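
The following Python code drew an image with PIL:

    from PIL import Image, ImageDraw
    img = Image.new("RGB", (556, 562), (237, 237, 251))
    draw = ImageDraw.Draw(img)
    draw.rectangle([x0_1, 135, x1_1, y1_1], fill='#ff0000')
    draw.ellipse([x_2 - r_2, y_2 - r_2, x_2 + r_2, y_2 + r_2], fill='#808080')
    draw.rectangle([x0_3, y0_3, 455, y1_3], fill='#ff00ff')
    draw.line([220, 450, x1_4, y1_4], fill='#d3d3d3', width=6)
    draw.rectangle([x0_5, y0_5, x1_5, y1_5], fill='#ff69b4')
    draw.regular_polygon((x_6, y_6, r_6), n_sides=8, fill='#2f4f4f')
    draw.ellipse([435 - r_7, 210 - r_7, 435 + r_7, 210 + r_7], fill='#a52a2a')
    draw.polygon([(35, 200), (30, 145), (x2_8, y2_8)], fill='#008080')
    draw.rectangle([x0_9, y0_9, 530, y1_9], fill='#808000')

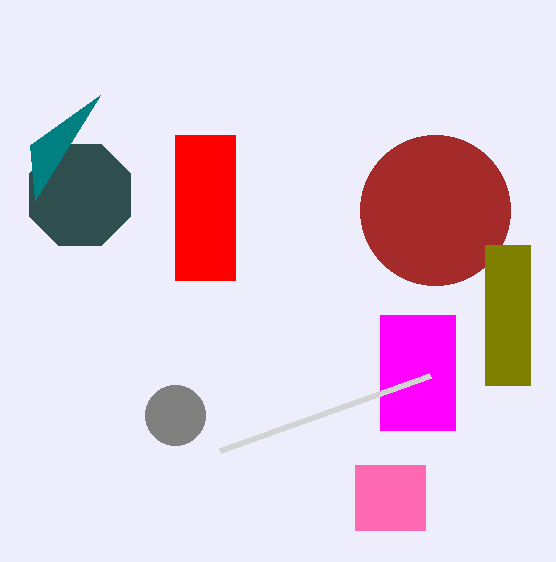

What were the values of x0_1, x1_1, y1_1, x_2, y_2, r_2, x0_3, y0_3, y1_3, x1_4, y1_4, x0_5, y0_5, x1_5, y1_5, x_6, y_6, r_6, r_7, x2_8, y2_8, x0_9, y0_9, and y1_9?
x0_1 = 175, x1_1 = 235, y1_1 = 280, x_2 = 175, y_2 = 415, r_2 = 30, x0_3 = 380, y0_3 = 315, y1_3 = 430, x1_4 = 430, y1_4 = 375, x0_5 = 355, y0_5 = 465, x1_5 = 425, y1_5 = 530, x_6 = 80, y_6 = 195, r_6 = 55, r_7 = 75, x2_8 = 100, y2_8 = 95, x0_9 = 485, y0_9 = 245, y1_9 = 385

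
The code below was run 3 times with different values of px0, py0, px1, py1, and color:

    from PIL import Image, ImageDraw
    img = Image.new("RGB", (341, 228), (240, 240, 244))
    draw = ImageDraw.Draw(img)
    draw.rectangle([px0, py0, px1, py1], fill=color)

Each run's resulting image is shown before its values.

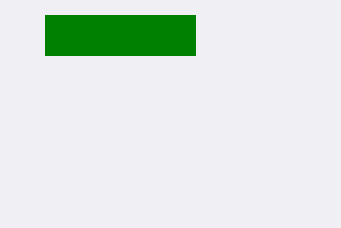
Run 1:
px0 = 45
py0 = 15
px1 = 195
py1 = 55
color = 'green'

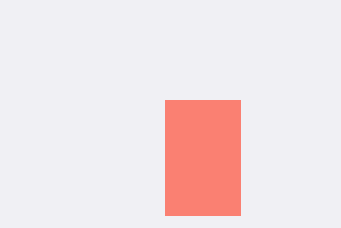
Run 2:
px0 = 165; py0 = 100; px1 = 240; py1 = 215; color = 'salmon'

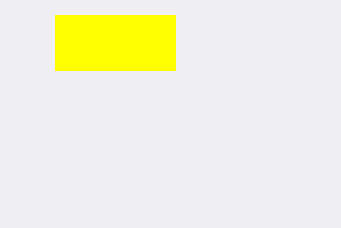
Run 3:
px0 = 55; py0 = 15; px1 = 175; py1 = 70; color = 'yellow'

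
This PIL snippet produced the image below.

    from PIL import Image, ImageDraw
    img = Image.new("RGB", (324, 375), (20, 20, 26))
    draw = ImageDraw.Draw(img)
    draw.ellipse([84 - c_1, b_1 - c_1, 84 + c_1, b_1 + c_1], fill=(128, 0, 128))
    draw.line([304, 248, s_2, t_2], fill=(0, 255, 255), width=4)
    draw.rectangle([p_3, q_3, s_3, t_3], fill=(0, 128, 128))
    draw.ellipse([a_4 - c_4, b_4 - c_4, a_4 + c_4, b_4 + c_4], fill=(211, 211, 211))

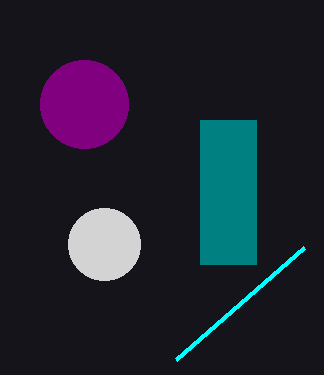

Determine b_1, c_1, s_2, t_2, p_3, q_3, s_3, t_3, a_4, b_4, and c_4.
b_1 = 104, c_1 = 44, s_2 = 176, t_2 = 360, p_3 = 200, q_3 = 120, s_3 = 256, t_3 = 264, a_4 = 104, b_4 = 244, c_4 = 36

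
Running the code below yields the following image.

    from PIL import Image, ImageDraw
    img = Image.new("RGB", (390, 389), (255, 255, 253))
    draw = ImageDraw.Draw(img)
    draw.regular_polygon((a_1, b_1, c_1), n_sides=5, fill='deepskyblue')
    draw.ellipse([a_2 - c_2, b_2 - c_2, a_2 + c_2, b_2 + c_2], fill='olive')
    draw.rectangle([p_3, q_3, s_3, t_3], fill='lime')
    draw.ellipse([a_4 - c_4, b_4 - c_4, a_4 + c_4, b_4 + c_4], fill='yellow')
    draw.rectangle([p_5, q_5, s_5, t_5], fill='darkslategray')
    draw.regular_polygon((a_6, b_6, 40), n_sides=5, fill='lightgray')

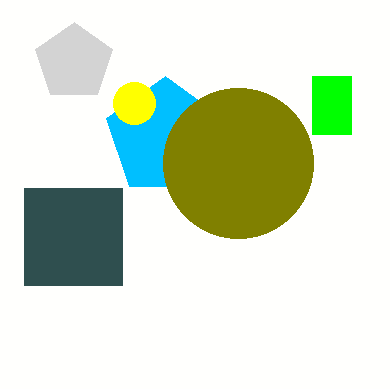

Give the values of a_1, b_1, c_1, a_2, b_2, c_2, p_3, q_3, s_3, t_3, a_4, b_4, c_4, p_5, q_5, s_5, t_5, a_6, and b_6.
a_1 = 165; b_1 = 137; c_1 = 61; a_2 = 238; b_2 = 163; c_2 = 75; p_3 = 312; q_3 = 76; s_3 = 351; t_3 = 134; a_4 = 134; b_4 = 103; c_4 = 21; p_5 = 24; q_5 = 188; s_5 = 122; t_5 = 285; a_6 = 74; b_6 = 62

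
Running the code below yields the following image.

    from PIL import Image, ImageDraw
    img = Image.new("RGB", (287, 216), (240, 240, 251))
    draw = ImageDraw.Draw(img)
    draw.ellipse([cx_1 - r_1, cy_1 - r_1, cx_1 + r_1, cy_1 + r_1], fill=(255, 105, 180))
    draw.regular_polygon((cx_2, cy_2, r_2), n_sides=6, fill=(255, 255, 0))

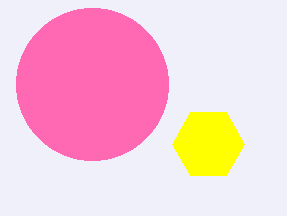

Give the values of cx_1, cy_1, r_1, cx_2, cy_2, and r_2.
cx_1 = 92
cy_1 = 84
r_1 = 76
cx_2 = 208
cy_2 = 144
r_2 = 36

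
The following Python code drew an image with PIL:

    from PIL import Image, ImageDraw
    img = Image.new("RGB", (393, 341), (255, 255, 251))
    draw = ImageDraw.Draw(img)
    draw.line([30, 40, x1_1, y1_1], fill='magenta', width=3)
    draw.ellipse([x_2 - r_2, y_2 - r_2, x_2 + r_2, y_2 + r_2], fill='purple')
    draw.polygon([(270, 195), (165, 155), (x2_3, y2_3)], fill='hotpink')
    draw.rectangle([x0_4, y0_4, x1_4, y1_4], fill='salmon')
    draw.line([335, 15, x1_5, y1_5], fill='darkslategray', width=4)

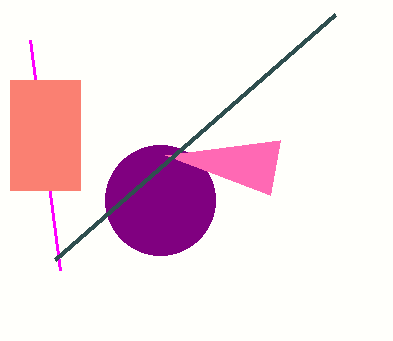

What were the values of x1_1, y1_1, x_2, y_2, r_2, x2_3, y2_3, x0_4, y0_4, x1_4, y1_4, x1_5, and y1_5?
x1_1 = 60; y1_1 = 270; x_2 = 160; y_2 = 200; r_2 = 55; x2_3 = 280; y2_3 = 140; x0_4 = 10; y0_4 = 80; x1_4 = 80; y1_4 = 190; x1_5 = 55; y1_5 = 260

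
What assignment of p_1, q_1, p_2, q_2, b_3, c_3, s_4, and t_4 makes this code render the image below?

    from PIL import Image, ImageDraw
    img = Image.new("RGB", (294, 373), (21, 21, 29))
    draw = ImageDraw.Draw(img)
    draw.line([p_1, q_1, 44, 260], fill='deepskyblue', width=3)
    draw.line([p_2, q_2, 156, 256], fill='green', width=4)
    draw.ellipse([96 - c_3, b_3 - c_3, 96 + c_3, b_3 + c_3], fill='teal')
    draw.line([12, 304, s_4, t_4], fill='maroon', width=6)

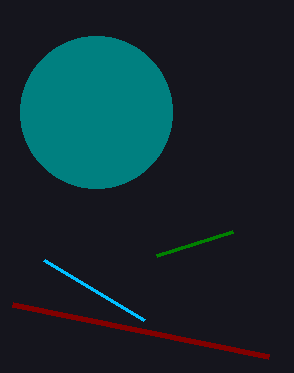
p_1 = 144
q_1 = 320
p_2 = 232
q_2 = 232
b_3 = 112
c_3 = 76
s_4 = 268
t_4 = 356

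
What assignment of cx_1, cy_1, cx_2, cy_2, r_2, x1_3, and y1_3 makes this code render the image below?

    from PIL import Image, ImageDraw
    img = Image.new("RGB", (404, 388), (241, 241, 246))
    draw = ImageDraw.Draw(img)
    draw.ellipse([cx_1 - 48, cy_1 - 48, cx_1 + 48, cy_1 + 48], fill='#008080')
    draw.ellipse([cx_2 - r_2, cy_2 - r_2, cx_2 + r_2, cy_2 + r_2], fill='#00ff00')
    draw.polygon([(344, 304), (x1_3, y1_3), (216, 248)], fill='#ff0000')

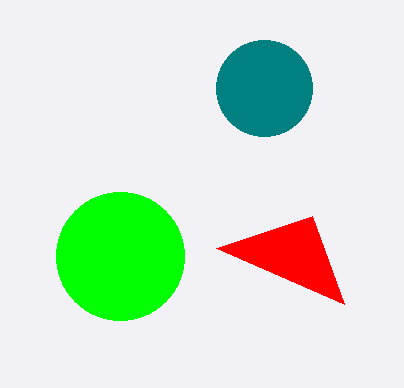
cx_1 = 264
cy_1 = 88
cx_2 = 120
cy_2 = 256
r_2 = 64
x1_3 = 312
y1_3 = 216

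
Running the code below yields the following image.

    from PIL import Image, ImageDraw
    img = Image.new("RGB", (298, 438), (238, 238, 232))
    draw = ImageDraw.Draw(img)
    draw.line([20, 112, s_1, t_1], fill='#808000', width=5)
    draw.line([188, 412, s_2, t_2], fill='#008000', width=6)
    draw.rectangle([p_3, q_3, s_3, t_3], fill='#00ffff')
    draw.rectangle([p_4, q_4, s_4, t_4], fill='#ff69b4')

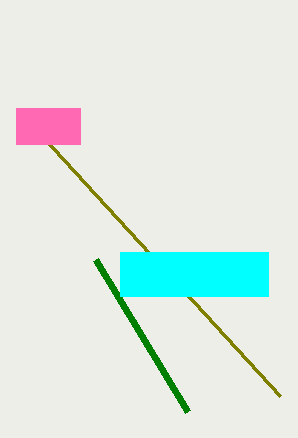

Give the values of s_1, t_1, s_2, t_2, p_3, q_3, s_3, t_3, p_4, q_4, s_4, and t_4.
s_1 = 280; t_1 = 396; s_2 = 96; t_2 = 260; p_3 = 120; q_3 = 252; s_3 = 268; t_3 = 296; p_4 = 16; q_4 = 108; s_4 = 80; t_4 = 144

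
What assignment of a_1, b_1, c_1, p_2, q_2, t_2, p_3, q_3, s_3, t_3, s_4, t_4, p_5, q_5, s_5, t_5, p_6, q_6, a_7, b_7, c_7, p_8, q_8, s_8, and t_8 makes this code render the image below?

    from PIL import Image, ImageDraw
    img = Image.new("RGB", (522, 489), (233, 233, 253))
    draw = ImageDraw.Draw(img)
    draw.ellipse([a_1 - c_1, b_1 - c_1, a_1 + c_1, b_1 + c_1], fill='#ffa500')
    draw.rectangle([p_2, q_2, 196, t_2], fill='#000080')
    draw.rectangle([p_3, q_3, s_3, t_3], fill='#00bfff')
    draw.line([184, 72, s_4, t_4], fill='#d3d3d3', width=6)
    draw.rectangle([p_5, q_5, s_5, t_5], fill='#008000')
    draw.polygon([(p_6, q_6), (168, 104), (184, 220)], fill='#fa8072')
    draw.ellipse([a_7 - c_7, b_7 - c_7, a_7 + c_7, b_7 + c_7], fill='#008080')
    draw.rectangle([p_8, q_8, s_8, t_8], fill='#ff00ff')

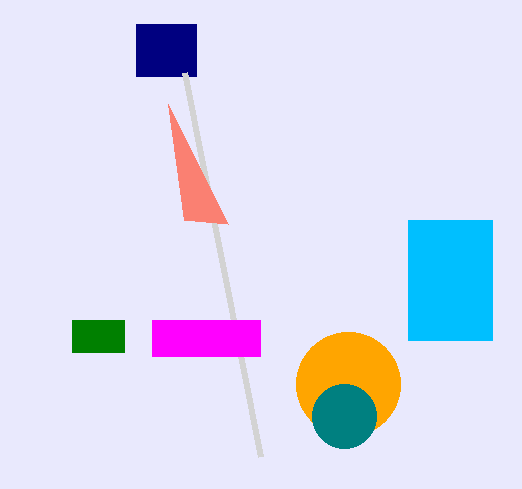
a_1 = 348
b_1 = 384
c_1 = 52
p_2 = 136
q_2 = 24
t_2 = 76
p_3 = 408
q_3 = 220
s_3 = 492
t_3 = 340
s_4 = 260
t_4 = 456
p_5 = 72
q_5 = 320
s_5 = 124
t_5 = 352
p_6 = 228
q_6 = 224
a_7 = 344
b_7 = 416
c_7 = 32
p_8 = 152
q_8 = 320
s_8 = 260
t_8 = 356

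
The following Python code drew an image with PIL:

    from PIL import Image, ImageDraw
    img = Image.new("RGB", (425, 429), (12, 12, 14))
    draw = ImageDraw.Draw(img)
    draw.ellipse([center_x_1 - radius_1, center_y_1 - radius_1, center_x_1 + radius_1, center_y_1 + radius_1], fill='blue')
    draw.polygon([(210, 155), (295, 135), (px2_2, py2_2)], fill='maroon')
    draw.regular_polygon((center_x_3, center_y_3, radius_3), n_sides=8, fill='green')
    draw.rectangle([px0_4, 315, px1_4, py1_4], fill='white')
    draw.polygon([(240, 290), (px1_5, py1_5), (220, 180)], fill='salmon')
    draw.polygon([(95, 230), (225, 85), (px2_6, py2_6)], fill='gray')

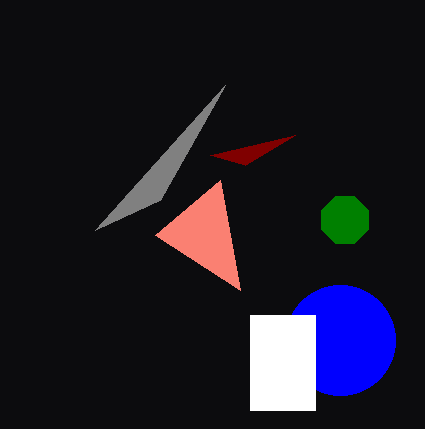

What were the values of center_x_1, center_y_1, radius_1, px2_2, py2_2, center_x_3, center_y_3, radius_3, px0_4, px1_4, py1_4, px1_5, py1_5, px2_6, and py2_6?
center_x_1 = 340
center_y_1 = 340
radius_1 = 55
px2_2 = 245
py2_2 = 165
center_x_3 = 345
center_y_3 = 220
radius_3 = 25
px0_4 = 250
px1_4 = 315
py1_4 = 410
px1_5 = 155
py1_5 = 235
px2_6 = 160
py2_6 = 200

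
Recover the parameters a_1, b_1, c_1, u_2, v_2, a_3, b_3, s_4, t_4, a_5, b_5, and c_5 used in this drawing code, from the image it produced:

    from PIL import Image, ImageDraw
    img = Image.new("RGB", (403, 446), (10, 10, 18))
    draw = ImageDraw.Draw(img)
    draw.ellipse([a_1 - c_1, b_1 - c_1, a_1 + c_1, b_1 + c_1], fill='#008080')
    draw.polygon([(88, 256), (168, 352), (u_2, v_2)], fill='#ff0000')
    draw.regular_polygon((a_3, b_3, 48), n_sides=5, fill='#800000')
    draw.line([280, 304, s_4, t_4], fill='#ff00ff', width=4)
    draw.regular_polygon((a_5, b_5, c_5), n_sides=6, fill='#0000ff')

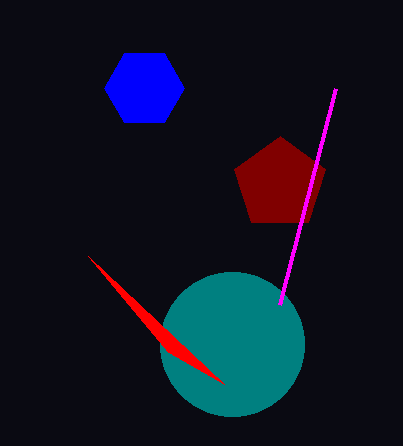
a_1 = 232; b_1 = 344; c_1 = 72; u_2 = 224; v_2 = 384; a_3 = 280; b_3 = 184; s_4 = 336; t_4 = 88; a_5 = 144; b_5 = 88; c_5 = 40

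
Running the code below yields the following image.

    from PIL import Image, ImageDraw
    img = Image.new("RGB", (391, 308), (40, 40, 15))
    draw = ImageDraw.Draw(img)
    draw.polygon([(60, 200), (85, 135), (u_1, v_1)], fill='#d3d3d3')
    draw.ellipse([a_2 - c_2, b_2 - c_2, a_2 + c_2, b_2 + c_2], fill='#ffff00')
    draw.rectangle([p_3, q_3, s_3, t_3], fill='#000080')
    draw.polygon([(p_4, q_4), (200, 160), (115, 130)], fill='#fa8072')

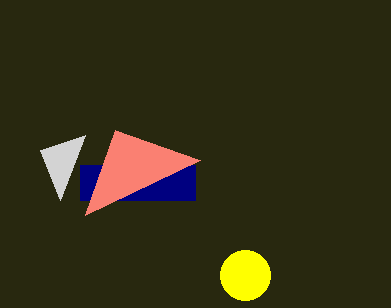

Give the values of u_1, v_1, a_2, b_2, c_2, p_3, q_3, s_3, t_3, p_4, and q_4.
u_1 = 40; v_1 = 150; a_2 = 245; b_2 = 275; c_2 = 25; p_3 = 80; q_3 = 165; s_3 = 195; t_3 = 200; p_4 = 85; q_4 = 215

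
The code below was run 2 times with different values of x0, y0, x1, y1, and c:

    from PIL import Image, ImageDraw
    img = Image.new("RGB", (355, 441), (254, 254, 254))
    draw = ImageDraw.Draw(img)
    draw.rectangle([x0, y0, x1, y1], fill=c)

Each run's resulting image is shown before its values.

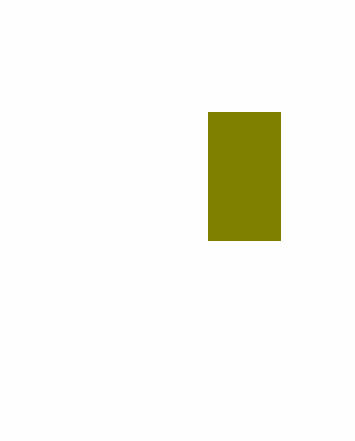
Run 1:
x0 = 208; y0 = 112; x1 = 280; y1 = 240; c = 'olive'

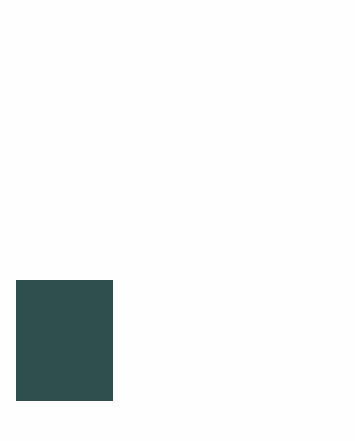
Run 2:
x0 = 16, y0 = 280, x1 = 112, y1 = 400, c = 'darkslategray'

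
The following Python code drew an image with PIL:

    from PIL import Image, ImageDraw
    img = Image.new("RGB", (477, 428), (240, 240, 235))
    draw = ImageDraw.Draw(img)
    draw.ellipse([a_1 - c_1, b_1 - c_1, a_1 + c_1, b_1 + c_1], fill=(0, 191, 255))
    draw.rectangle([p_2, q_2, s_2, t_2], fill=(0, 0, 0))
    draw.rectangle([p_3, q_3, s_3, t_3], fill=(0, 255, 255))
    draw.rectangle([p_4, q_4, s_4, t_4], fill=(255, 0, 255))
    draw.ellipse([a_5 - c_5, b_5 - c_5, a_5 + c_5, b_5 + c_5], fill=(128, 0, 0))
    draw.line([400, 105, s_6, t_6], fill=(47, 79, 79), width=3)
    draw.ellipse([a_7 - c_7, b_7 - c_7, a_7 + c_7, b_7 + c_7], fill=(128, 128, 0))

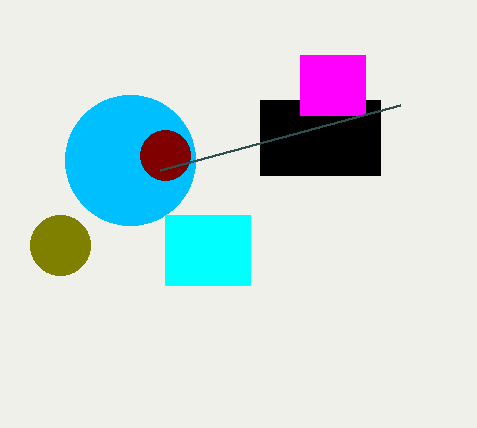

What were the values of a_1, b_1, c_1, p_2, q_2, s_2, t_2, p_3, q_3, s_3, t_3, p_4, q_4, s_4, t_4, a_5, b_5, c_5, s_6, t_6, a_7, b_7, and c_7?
a_1 = 130, b_1 = 160, c_1 = 65, p_2 = 260, q_2 = 100, s_2 = 380, t_2 = 175, p_3 = 165, q_3 = 215, s_3 = 250, t_3 = 285, p_4 = 300, q_4 = 55, s_4 = 365, t_4 = 115, a_5 = 165, b_5 = 155, c_5 = 25, s_6 = 160, t_6 = 170, a_7 = 60, b_7 = 245, c_7 = 30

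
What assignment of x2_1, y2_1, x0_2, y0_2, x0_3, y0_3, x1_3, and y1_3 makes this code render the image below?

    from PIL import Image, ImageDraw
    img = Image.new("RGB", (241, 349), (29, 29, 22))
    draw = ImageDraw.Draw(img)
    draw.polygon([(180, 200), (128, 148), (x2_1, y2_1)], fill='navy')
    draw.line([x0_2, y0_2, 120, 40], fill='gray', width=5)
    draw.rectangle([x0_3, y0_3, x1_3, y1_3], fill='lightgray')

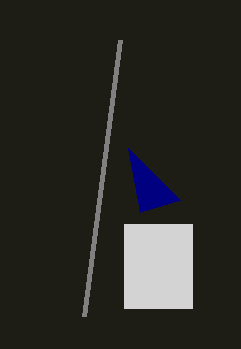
x2_1 = 140; y2_1 = 212; x0_2 = 84; y0_2 = 316; x0_3 = 124; y0_3 = 224; x1_3 = 192; y1_3 = 308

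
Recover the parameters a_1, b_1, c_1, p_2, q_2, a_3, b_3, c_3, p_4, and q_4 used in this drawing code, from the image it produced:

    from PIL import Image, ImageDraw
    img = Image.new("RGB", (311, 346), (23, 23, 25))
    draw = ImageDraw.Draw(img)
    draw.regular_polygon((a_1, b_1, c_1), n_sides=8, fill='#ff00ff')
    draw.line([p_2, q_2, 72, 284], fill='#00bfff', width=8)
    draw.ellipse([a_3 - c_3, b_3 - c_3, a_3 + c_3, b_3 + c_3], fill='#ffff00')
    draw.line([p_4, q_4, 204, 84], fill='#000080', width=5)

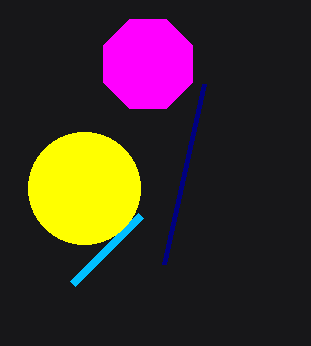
a_1 = 148; b_1 = 64; c_1 = 48; p_2 = 140; q_2 = 216; a_3 = 84; b_3 = 188; c_3 = 56; p_4 = 164; q_4 = 264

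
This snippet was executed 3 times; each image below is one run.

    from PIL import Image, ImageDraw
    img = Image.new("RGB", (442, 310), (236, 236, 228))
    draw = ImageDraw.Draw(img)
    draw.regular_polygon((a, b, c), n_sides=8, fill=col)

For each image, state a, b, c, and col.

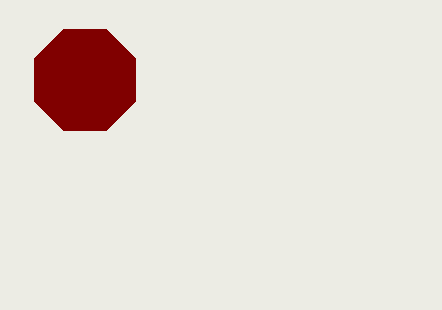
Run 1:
a = 85, b = 80, c = 55, col = 'maroon'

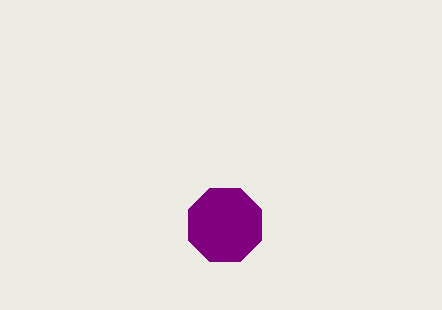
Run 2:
a = 225
b = 225
c = 40
col = 'purple'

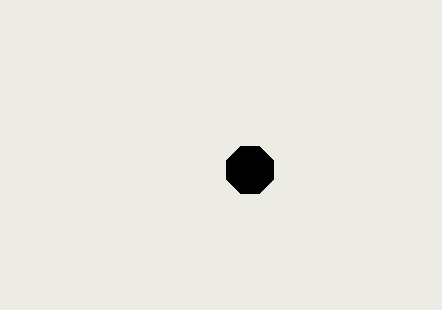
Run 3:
a = 250
b = 170
c = 25
col = 'black'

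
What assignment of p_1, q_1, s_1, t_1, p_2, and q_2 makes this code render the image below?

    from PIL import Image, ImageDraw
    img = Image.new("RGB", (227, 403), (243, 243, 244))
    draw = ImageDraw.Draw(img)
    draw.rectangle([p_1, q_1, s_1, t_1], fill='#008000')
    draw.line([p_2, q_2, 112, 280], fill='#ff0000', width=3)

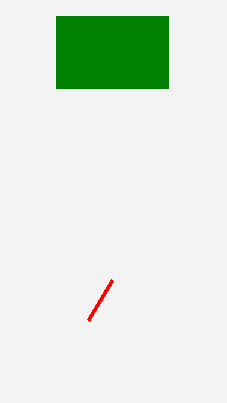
p_1 = 56
q_1 = 16
s_1 = 168
t_1 = 88
p_2 = 88
q_2 = 320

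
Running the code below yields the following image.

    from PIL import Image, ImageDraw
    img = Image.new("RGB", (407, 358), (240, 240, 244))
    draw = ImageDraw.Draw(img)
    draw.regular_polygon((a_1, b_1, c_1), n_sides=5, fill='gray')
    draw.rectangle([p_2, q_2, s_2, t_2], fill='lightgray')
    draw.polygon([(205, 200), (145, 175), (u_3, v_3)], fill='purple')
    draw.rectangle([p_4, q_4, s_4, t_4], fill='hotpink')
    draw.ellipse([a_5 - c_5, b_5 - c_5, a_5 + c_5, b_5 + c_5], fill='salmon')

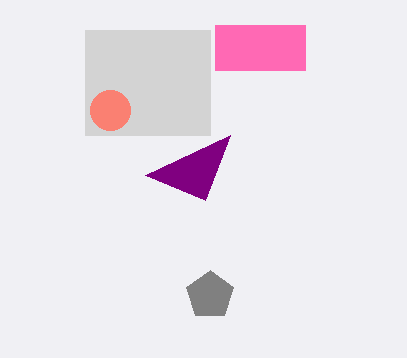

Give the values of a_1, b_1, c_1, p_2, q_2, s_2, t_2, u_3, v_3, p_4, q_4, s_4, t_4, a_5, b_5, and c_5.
a_1 = 210; b_1 = 295; c_1 = 25; p_2 = 85; q_2 = 30; s_2 = 210; t_2 = 135; u_3 = 230; v_3 = 135; p_4 = 215; q_4 = 25; s_4 = 305; t_4 = 70; a_5 = 110; b_5 = 110; c_5 = 20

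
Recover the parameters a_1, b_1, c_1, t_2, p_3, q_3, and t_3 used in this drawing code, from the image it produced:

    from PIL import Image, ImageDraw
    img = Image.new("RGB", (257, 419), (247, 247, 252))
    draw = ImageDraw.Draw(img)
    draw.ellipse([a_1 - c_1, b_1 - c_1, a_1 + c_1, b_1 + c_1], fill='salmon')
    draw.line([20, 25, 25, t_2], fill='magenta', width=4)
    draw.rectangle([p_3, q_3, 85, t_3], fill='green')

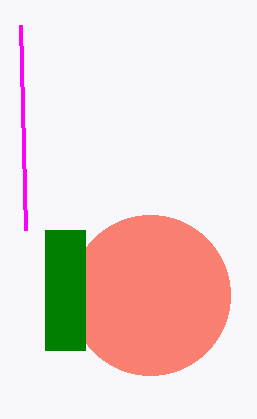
a_1 = 150
b_1 = 295
c_1 = 80
t_2 = 230
p_3 = 45
q_3 = 230
t_3 = 350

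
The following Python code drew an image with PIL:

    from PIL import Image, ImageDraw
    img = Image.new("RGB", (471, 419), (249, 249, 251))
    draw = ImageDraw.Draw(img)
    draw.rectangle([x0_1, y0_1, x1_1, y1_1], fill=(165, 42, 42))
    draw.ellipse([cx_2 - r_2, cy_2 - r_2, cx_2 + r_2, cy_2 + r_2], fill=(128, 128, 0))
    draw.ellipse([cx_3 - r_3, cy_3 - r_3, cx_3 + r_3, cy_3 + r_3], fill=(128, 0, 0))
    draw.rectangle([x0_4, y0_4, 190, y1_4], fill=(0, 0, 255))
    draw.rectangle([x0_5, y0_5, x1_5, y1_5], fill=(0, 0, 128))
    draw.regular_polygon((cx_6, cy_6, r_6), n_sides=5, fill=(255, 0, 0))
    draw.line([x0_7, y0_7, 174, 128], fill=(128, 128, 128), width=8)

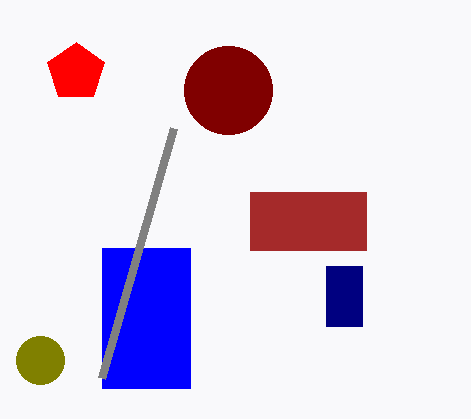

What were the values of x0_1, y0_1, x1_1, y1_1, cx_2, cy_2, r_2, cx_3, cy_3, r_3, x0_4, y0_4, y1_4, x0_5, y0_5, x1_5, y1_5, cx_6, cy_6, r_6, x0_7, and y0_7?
x0_1 = 250; y0_1 = 192; x1_1 = 366; y1_1 = 250; cx_2 = 40; cy_2 = 360; r_2 = 24; cx_3 = 228; cy_3 = 90; r_3 = 44; x0_4 = 102; y0_4 = 248; y1_4 = 388; x0_5 = 326; y0_5 = 266; x1_5 = 362; y1_5 = 326; cx_6 = 76; cy_6 = 72; r_6 = 30; x0_7 = 102; y0_7 = 378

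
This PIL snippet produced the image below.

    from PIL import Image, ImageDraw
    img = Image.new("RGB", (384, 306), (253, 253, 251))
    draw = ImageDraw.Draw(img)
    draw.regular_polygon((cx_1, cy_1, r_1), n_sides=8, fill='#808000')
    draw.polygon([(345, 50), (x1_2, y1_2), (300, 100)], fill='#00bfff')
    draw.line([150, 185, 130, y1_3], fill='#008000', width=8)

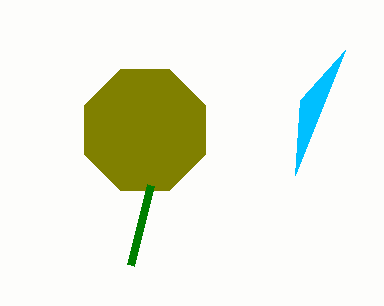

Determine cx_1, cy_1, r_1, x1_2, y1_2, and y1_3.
cx_1 = 145
cy_1 = 130
r_1 = 65
x1_2 = 295
y1_2 = 175
y1_3 = 265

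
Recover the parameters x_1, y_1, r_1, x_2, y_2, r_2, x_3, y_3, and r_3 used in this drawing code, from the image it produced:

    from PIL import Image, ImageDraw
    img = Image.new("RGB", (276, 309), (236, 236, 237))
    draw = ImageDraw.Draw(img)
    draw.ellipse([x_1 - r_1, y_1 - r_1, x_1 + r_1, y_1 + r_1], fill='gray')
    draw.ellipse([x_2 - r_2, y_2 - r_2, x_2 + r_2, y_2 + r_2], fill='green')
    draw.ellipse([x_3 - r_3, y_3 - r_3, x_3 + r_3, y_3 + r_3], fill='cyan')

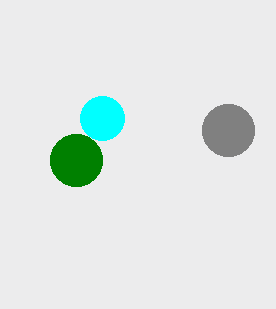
x_1 = 228; y_1 = 130; r_1 = 26; x_2 = 76; y_2 = 160; r_2 = 26; x_3 = 102; y_3 = 118; r_3 = 22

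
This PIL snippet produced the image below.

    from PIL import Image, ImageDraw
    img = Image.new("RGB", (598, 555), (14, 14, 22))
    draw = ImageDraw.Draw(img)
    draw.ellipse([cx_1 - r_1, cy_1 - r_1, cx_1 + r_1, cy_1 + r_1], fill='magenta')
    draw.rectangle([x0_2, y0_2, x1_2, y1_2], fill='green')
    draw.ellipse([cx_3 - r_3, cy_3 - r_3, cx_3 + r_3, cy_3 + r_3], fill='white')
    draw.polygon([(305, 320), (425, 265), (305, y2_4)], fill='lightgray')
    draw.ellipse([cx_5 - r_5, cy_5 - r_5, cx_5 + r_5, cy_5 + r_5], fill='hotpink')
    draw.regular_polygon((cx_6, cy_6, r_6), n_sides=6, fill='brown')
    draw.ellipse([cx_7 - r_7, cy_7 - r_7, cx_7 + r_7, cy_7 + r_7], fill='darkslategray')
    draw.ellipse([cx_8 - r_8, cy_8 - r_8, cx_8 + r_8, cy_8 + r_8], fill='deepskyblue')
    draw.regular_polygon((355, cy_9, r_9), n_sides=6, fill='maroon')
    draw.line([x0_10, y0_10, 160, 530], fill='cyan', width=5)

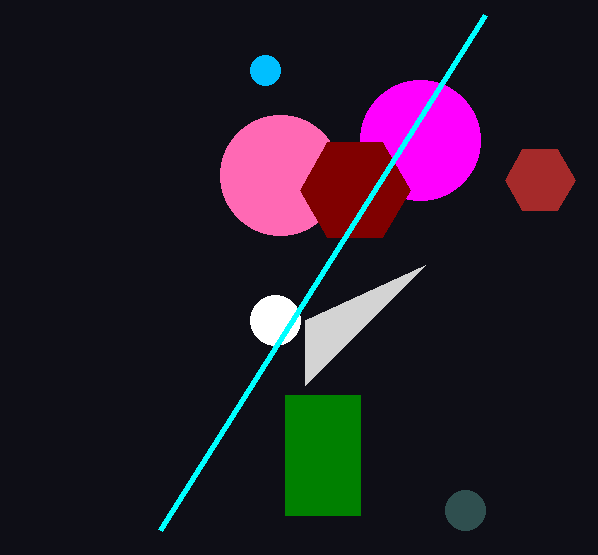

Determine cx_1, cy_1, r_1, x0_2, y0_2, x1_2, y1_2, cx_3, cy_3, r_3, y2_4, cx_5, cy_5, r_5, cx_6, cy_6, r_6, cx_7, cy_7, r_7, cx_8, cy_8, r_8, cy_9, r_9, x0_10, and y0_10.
cx_1 = 420, cy_1 = 140, r_1 = 60, x0_2 = 285, y0_2 = 395, x1_2 = 360, y1_2 = 515, cx_3 = 275, cy_3 = 320, r_3 = 25, y2_4 = 385, cx_5 = 280, cy_5 = 175, r_5 = 60, cx_6 = 540, cy_6 = 180, r_6 = 35, cx_7 = 465, cy_7 = 510, r_7 = 20, cx_8 = 265, cy_8 = 70, r_8 = 15, cy_9 = 190, r_9 = 55, x0_10 = 485, y0_10 = 15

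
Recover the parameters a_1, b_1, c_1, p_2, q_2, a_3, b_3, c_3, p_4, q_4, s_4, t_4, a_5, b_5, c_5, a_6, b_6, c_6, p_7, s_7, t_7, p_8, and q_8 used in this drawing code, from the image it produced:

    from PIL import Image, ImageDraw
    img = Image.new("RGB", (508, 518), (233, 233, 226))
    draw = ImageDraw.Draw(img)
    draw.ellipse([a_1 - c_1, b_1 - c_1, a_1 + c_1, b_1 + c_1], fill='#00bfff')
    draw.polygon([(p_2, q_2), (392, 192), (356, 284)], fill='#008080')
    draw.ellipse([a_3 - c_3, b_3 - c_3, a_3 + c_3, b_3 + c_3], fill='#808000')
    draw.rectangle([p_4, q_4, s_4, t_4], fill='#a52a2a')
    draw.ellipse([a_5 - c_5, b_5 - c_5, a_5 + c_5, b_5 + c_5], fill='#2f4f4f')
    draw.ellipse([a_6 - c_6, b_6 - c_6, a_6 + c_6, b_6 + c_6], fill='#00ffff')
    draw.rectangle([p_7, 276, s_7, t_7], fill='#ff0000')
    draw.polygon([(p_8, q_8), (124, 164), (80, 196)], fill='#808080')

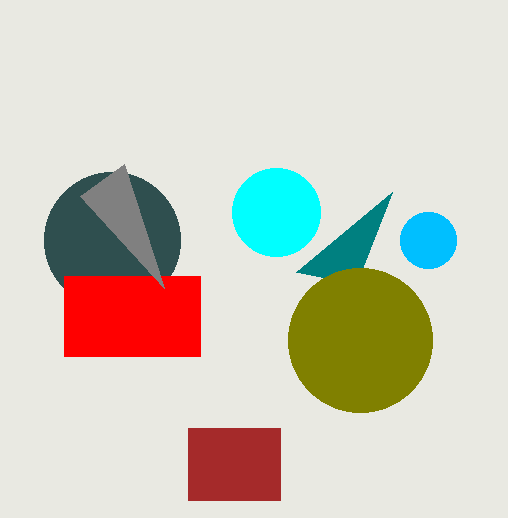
a_1 = 428; b_1 = 240; c_1 = 28; p_2 = 296; q_2 = 272; a_3 = 360; b_3 = 340; c_3 = 72; p_4 = 188; q_4 = 428; s_4 = 280; t_4 = 500; a_5 = 112; b_5 = 240; c_5 = 68; a_6 = 276; b_6 = 212; c_6 = 44; p_7 = 64; s_7 = 200; t_7 = 356; p_8 = 164; q_8 = 288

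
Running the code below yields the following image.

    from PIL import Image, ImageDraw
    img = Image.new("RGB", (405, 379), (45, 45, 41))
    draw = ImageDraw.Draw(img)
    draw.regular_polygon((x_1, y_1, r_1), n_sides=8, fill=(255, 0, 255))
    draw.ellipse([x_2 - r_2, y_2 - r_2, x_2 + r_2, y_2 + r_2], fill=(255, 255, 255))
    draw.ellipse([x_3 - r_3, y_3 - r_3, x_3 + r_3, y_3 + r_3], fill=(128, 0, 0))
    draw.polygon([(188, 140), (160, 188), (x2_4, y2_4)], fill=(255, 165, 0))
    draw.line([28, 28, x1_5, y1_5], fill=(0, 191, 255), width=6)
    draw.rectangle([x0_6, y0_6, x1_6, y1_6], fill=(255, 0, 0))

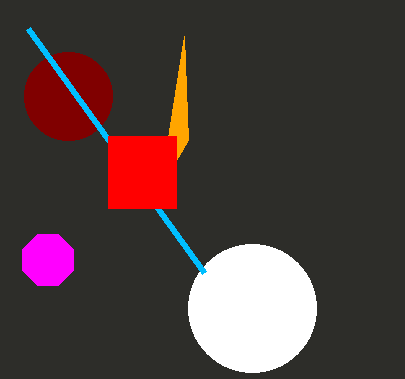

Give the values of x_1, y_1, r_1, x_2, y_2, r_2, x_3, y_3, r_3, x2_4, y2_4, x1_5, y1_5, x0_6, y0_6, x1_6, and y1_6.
x_1 = 48; y_1 = 260; r_1 = 28; x_2 = 252; y_2 = 308; r_2 = 64; x_3 = 68; y_3 = 96; r_3 = 44; x2_4 = 184; y2_4 = 36; x1_5 = 204; y1_5 = 272; x0_6 = 108; y0_6 = 136; x1_6 = 176; y1_6 = 208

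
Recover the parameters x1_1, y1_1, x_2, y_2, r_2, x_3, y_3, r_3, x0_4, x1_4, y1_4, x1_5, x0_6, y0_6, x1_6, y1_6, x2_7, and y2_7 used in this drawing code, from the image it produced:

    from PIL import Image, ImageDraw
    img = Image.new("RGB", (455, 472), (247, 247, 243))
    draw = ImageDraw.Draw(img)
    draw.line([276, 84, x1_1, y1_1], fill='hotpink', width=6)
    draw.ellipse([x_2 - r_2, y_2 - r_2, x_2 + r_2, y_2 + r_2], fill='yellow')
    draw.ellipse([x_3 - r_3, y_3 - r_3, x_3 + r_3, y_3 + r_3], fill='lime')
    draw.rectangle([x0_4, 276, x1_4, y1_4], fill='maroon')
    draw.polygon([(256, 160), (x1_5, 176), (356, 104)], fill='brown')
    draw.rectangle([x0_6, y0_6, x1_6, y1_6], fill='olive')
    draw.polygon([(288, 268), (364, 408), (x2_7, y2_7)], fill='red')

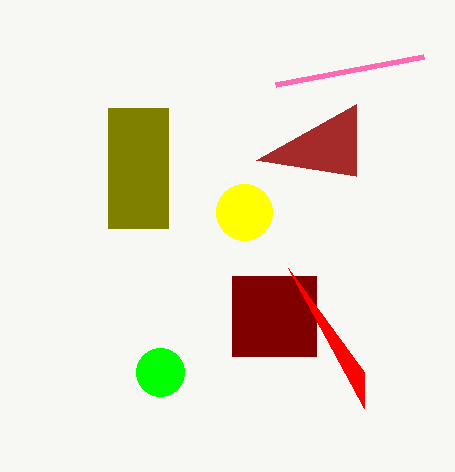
x1_1 = 424; y1_1 = 56; x_2 = 244; y_2 = 212; r_2 = 28; x_3 = 160; y_3 = 372; r_3 = 24; x0_4 = 232; x1_4 = 316; y1_4 = 356; x1_5 = 356; x0_6 = 108; y0_6 = 108; x1_6 = 168; y1_6 = 228; x2_7 = 364; y2_7 = 372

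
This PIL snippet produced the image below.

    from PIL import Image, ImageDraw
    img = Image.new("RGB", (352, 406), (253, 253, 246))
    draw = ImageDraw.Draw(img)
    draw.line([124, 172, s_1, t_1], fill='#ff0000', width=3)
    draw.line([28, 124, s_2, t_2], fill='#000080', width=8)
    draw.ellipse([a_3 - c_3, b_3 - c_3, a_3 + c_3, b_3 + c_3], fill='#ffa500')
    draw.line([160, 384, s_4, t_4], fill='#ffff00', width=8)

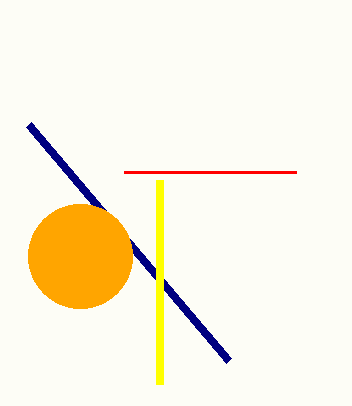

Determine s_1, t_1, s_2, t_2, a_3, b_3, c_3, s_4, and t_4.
s_1 = 296
t_1 = 172
s_2 = 228
t_2 = 360
a_3 = 80
b_3 = 256
c_3 = 52
s_4 = 160
t_4 = 180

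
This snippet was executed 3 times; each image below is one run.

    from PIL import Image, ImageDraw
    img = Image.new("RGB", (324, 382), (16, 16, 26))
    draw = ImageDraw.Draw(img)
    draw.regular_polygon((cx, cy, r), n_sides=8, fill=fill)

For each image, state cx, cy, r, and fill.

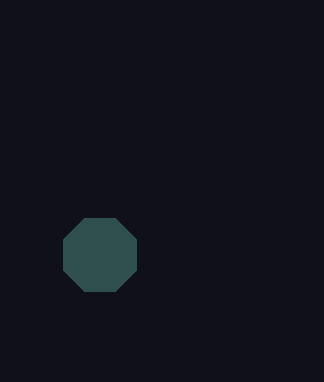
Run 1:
cx = 100; cy = 255; r = 40; fill = 'darkslategray'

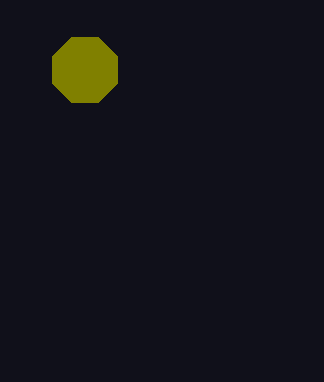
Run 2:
cx = 85
cy = 70
r = 35
fill = 'olive'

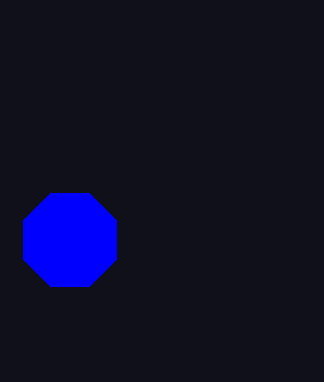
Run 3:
cx = 70
cy = 240
r = 50
fill = 'blue'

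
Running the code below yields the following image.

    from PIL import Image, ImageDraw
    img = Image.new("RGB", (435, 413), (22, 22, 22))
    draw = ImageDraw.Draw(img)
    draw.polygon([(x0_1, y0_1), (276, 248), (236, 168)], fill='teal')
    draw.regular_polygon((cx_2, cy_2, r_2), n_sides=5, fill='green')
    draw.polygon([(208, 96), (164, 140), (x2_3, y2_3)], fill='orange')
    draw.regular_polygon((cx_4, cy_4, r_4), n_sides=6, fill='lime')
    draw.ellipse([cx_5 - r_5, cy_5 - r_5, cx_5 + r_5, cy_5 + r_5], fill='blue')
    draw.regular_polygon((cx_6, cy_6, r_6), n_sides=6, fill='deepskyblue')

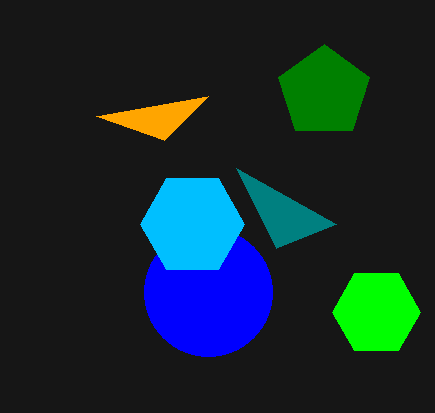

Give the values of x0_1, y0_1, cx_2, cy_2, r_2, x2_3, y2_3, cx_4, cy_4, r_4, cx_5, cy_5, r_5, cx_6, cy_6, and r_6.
x0_1 = 336; y0_1 = 224; cx_2 = 324; cy_2 = 92; r_2 = 48; x2_3 = 96; y2_3 = 116; cx_4 = 376; cy_4 = 312; r_4 = 44; cx_5 = 208; cy_5 = 292; r_5 = 64; cx_6 = 192; cy_6 = 224; r_6 = 52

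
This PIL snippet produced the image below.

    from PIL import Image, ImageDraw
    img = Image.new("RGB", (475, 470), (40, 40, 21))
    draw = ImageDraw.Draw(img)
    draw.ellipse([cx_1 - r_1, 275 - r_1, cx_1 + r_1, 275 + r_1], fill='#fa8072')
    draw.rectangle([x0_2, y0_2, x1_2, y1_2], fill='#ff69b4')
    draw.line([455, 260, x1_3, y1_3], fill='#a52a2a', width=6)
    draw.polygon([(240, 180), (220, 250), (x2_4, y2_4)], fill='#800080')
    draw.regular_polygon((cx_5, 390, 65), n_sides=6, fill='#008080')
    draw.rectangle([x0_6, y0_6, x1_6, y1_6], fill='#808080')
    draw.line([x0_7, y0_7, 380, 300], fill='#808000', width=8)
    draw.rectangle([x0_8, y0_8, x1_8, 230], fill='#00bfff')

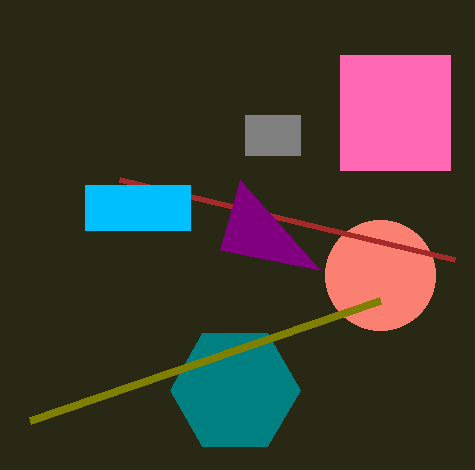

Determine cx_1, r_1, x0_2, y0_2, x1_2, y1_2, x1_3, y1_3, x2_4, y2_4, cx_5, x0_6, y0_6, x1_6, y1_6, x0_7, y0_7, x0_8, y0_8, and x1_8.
cx_1 = 380
r_1 = 55
x0_2 = 340
y0_2 = 55
x1_2 = 450
y1_2 = 170
x1_3 = 120
y1_3 = 180
x2_4 = 320
y2_4 = 270
cx_5 = 235
x0_6 = 245
y0_6 = 115
x1_6 = 300
y1_6 = 155
x0_7 = 30
y0_7 = 420
x0_8 = 85
y0_8 = 185
x1_8 = 190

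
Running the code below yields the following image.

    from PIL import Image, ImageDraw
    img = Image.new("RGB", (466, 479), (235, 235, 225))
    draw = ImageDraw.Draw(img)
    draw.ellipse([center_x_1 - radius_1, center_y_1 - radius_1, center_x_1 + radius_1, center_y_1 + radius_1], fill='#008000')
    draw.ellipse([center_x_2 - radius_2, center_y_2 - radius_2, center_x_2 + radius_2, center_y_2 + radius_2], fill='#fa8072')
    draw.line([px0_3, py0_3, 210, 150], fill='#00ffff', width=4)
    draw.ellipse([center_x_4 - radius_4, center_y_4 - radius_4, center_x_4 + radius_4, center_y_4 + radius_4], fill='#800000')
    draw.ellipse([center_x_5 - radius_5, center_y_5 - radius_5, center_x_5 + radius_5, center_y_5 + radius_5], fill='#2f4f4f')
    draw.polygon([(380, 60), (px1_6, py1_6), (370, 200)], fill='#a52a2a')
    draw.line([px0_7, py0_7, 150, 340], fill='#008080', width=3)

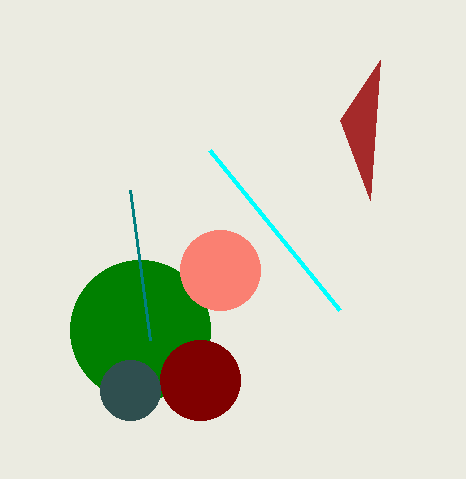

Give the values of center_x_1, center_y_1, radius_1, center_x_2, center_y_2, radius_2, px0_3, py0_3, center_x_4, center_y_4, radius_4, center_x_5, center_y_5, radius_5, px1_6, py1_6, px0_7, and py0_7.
center_x_1 = 140
center_y_1 = 330
radius_1 = 70
center_x_2 = 220
center_y_2 = 270
radius_2 = 40
px0_3 = 340
py0_3 = 310
center_x_4 = 200
center_y_4 = 380
radius_4 = 40
center_x_5 = 130
center_y_5 = 390
radius_5 = 30
px1_6 = 340
py1_6 = 120
px0_7 = 130
py0_7 = 190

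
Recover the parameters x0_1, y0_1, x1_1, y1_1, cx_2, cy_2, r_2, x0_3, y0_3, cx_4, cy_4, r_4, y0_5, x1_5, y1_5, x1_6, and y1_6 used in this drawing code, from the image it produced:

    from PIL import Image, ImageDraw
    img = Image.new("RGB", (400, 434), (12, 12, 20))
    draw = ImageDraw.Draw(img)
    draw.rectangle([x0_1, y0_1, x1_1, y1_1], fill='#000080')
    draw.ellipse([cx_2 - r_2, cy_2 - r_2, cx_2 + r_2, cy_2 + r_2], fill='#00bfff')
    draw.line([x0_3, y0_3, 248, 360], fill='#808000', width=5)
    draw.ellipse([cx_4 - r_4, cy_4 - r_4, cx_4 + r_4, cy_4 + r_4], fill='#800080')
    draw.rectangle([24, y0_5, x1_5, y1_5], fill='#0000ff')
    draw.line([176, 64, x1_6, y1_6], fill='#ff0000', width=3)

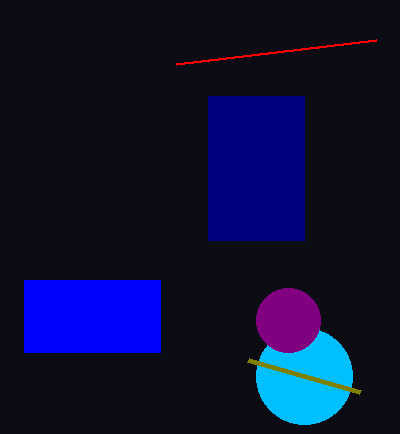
x0_1 = 208; y0_1 = 96; x1_1 = 304; y1_1 = 240; cx_2 = 304; cy_2 = 376; r_2 = 48; x0_3 = 360; y0_3 = 392; cx_4 = 288; cy_4 = 320; r_4 = 32; y0_5 = 280; x1_5 = 160; y1_5 = 352; x1_6 = 376; y1_6 = 40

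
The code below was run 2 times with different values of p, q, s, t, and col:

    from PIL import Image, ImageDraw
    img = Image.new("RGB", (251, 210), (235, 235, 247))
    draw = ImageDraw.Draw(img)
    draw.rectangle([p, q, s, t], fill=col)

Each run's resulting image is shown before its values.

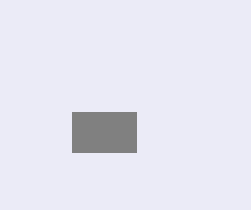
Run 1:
p = 72, q = 112, s = 136, t = 152, col = 'gray'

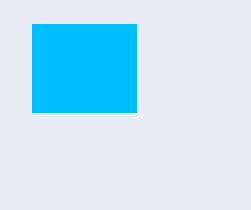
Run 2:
p = 32; q = 24; s = 136; t = 112; col = 'deepskyblue'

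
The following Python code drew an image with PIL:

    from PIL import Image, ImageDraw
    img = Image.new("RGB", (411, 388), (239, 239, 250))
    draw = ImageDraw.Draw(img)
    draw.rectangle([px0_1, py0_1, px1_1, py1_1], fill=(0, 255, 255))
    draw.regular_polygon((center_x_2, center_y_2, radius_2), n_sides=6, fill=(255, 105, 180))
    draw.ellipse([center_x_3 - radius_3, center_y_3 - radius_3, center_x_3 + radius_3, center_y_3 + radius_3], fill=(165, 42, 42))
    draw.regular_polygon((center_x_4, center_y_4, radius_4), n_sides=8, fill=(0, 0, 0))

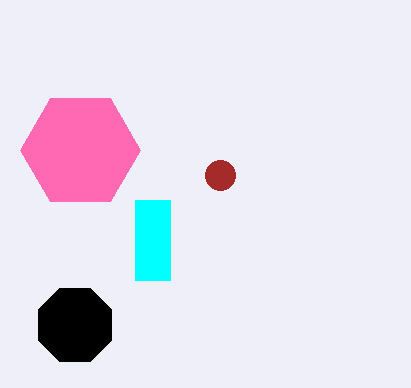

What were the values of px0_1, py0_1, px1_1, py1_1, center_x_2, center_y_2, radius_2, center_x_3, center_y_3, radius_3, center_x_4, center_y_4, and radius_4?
px0_1 = 135; py0_1 = 200; px1_1 = 170; py1_1 = 280; center_x_2 = 80; center_y_2 = 150; radius_2 = 60; center_x_3 = 220; center_y_3 = 175; radius_3 = 15; center_x_4 = 75; center_y_4 = 325; radius_4 = 40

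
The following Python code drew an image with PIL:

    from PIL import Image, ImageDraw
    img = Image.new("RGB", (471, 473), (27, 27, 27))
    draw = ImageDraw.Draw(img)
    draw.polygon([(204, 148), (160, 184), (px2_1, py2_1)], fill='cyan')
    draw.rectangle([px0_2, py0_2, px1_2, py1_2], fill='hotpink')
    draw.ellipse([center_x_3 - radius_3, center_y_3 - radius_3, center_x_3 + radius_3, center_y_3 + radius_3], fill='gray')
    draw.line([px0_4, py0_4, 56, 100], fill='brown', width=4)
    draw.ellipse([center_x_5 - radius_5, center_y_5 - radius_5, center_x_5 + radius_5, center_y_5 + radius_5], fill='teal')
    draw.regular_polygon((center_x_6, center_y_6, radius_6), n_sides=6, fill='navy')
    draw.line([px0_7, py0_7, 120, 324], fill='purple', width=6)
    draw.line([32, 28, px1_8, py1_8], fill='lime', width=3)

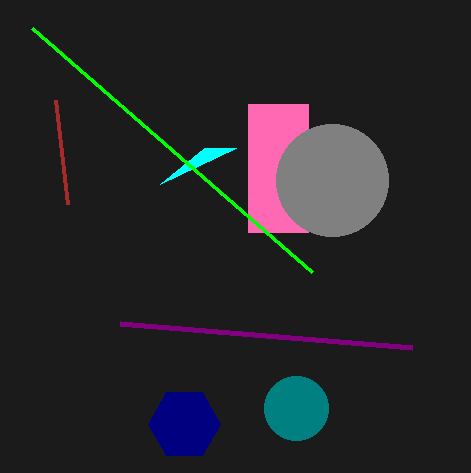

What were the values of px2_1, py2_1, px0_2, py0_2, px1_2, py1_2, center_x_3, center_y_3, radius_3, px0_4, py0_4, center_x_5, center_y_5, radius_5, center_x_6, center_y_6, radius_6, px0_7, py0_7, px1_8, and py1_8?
px2_1 = 236, py2_1 = 148, px0_2 = 248, py0_2 = 104, px1_2 = 308, py1_2 = 232, center_x_3 = 332, center_y_3 = 180, radius_3 = 56, px0_4 = 68, py0_4 = 204, center_x_5 = 296, center_y_5 = 408, radius_5 = 32, center_x_6 = 184, center_y_6 = 424, radius_6 = 36, px0_7 = 412, py0_7 = 348, px1_8 = 312, py1_8 = 272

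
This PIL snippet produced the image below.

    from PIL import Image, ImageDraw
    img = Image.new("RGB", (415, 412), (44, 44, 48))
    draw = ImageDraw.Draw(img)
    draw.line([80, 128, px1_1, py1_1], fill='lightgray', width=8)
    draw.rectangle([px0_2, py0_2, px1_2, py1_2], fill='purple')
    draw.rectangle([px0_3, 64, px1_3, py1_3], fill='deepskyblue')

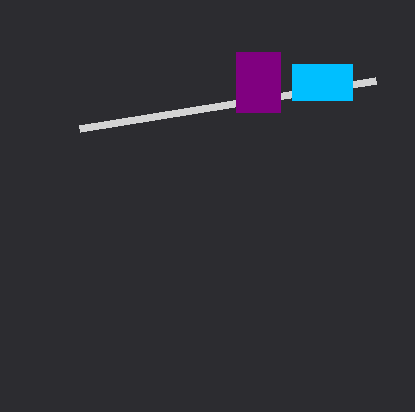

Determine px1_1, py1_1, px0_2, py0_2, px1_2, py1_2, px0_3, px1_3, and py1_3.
px1_1 = 376; py1_1 = 80; px0_2 = 236; py0_2 = 52; px1_2 = 280; py1_2 = 112; px0_3 = 292; px1_3 = 352; py1_3 = 100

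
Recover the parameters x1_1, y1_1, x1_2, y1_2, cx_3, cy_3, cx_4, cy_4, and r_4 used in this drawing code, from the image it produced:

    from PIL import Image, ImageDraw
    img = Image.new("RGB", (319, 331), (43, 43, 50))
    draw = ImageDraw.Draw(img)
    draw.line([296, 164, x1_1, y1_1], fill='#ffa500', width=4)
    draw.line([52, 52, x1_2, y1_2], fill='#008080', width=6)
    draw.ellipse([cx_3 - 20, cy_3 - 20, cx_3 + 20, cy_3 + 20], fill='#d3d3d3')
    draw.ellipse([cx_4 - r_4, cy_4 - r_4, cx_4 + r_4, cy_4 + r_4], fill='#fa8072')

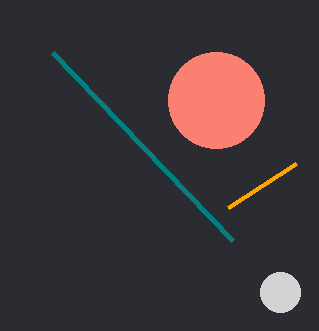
x1_1 = 228; y1_1 = 208; x1_2 = 232; y1_2 = 240; cx_3 = 280; cy_3 = 292; cx_4 = 216; cy_4 = 100; r_4 = 48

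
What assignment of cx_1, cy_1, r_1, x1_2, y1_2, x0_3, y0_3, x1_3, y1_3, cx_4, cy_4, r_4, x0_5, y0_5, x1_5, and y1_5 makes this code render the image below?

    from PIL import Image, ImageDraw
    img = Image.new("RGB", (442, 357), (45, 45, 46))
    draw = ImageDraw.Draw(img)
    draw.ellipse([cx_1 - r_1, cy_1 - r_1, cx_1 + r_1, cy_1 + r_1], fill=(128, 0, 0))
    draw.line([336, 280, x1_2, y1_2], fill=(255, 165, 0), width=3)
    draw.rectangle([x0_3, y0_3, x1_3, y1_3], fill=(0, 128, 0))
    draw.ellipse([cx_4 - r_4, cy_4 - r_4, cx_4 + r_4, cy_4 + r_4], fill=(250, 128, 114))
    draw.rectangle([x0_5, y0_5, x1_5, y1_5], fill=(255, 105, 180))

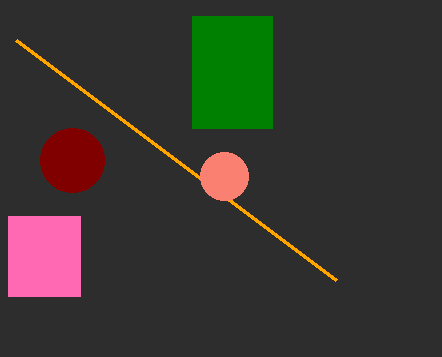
cx_1 = 72, cy_1 = 160, r_1 = 32, x1_2 = 16, y1_2 = 40, x0_3 = 192, y0_3 = 16, x1_3 = 272, y1_3 = 128, cx_4 = 224, cy_4 = 176, r_4 = 24, x0_5 = 8, y0_5 = 216, x1_5 = 80, y1_5 = 296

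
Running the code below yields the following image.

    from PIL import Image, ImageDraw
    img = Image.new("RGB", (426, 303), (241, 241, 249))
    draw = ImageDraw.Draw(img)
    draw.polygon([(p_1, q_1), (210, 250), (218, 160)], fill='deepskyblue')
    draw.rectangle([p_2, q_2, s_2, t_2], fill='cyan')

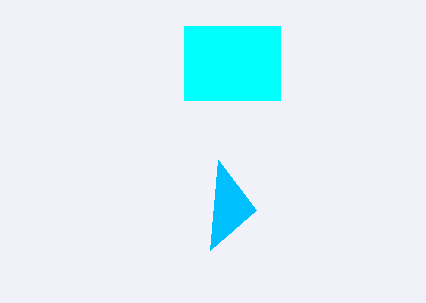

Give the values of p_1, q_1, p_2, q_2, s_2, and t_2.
p_1 = 256
q_1 = 210
p_2 = 184
q_2 = 26
s_2 = 280
t_2 = 100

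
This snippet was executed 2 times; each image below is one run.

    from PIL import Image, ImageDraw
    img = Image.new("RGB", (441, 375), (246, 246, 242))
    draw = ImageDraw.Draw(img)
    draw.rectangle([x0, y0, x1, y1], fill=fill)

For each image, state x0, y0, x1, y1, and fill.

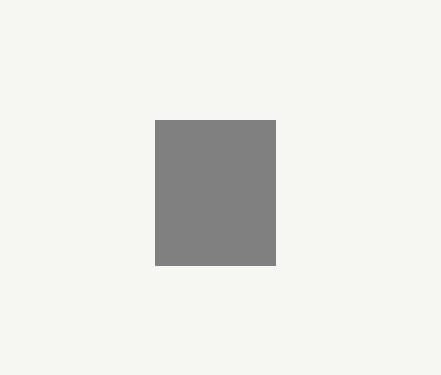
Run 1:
x0 = 155, y0 = 120, x1 = 275, y1 = 265, fill = 'gray'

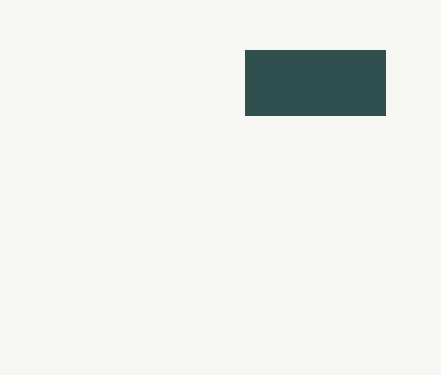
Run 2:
x0 = 245, y0 = 50, x1 = 385, y1 = 115, fill = 'darkslategray'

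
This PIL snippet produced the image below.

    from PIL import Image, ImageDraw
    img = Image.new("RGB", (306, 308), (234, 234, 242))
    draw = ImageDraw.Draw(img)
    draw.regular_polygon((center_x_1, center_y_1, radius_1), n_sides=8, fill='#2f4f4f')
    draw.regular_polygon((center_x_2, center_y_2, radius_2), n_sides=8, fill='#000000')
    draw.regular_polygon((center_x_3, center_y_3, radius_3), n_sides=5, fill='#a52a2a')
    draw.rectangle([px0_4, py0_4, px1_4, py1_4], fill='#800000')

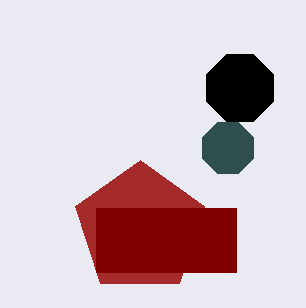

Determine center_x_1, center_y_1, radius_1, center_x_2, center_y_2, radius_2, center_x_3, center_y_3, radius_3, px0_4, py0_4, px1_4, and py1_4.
center_x_1 = 228, center_y_1 = 148, radius_1 = 28, center_x_2 = 240, center_y_2 = 88, radius_2 = 36, center_x_3 = 140, center_y_3 = 228, radius_3 = 68, px0_4 = 96, py0_4 = 208, px1_4 = 236, py1_4 = 272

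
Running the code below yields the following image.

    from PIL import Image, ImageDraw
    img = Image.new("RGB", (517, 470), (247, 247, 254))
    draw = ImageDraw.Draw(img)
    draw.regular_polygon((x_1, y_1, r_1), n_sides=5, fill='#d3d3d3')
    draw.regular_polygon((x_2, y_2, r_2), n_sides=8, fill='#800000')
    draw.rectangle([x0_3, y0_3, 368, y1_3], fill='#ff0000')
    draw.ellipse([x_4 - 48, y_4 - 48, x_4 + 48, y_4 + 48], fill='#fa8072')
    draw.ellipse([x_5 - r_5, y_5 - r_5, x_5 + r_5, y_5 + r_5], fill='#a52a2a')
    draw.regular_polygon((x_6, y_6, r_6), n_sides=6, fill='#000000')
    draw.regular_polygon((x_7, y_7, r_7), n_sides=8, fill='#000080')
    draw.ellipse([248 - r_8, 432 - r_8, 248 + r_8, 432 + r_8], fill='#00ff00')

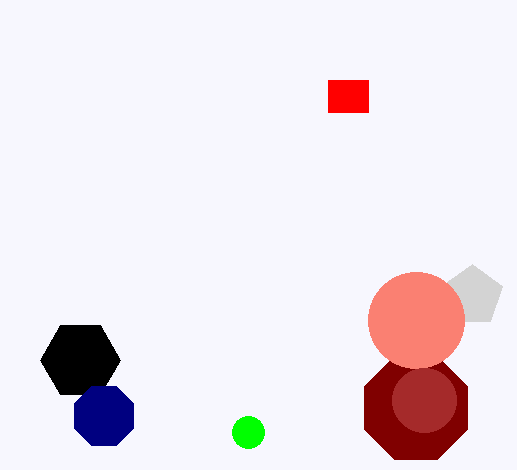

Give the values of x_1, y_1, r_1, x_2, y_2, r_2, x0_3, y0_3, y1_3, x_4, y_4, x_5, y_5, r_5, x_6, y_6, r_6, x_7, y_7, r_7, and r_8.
x_1 = 472
y_1 = 296
r_1 = 32
x_2 = 416
y_2 = 408
r_2 = 56
x0_3 = 328
y0_3 = 80
y1_3 = 112
x_4 = 416
y_4 = 320
x_5 = 424
y_5 = 400
r_5 = 32
x_6 = 80
y_6 = 360
r_6 = 40
x_7 = 104
y_7 = 416
r_7 = 32
r_8 = 16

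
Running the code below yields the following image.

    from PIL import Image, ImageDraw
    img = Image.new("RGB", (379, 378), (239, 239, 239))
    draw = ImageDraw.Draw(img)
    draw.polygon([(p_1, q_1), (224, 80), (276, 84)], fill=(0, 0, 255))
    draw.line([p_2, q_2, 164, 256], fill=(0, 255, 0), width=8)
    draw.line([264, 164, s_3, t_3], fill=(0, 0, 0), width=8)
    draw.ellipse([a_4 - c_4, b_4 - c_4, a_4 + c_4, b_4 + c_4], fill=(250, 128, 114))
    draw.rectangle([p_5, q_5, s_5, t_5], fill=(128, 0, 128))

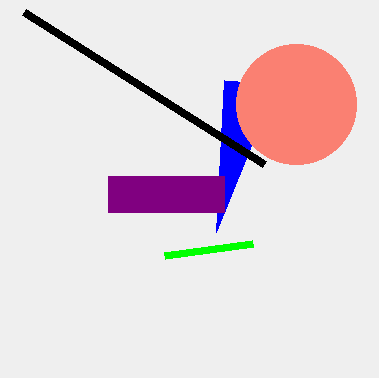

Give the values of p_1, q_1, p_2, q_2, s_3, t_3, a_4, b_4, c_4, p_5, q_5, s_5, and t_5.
p_1 = 216; q_1 = 232; p_2 = 252; q_2 = 244; s_3 = 24; t_3 = 12; a_4 = 296; b_4 = 104; c_4 = 60; p_5 = 108; q_5 = 176; s_5 = 224; t_5 = 212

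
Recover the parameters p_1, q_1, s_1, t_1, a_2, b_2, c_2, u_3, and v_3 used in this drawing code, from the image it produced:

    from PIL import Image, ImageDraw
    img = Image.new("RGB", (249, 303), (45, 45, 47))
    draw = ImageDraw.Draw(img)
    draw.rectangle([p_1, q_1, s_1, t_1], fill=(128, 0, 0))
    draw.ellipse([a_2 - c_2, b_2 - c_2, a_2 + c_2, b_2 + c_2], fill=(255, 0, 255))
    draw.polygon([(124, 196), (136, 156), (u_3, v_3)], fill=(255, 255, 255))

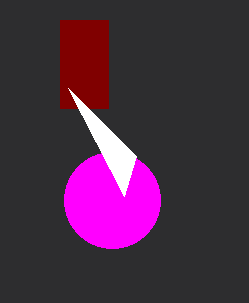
p_1 = 60; q_1 = 20; s_1 = 108; t_1 = 108; a_2 = 112; b_2 = 200; c_2 = 48; u_3 = 68; v_3 = 88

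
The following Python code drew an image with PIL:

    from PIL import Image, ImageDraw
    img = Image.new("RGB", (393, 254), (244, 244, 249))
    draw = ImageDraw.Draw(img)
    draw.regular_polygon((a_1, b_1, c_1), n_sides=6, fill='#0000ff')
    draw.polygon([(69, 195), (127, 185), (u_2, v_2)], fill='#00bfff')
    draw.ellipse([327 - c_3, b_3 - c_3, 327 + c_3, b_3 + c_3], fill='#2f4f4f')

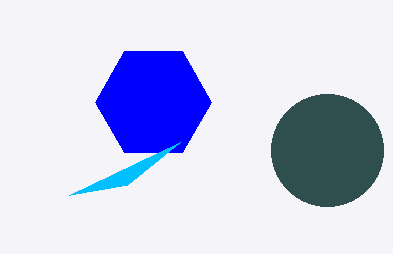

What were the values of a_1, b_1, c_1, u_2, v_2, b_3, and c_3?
a_1 = 153
b_1 = 102
c_1 = 58
u_2 = 180
v_2 = 142
b_3 = 150
c_3 = 56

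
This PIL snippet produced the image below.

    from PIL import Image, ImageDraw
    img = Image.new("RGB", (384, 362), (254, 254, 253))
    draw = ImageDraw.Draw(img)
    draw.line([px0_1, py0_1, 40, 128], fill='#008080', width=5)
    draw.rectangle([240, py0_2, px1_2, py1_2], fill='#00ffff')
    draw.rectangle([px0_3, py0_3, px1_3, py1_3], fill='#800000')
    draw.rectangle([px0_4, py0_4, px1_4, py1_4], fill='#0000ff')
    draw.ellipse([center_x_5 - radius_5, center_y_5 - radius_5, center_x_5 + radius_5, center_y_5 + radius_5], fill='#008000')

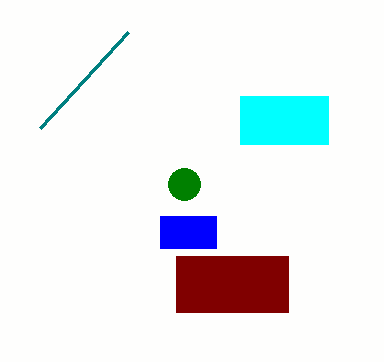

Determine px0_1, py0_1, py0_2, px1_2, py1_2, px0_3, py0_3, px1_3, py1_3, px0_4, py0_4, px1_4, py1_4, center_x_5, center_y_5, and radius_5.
px0_1 = 128; py0_1 = 32; py0_2 = 96; px1_2 = 328; py1_2 = 144; px0_3 = 176; py0_3 = 256; px1_3 = 288; py1_3 = 312; px0_4 = 160; py0_4 = 216; px1_4 = 216; py1_4 = 248; center_x_5 = 184; center_y_5 = 184; radius_5 = 16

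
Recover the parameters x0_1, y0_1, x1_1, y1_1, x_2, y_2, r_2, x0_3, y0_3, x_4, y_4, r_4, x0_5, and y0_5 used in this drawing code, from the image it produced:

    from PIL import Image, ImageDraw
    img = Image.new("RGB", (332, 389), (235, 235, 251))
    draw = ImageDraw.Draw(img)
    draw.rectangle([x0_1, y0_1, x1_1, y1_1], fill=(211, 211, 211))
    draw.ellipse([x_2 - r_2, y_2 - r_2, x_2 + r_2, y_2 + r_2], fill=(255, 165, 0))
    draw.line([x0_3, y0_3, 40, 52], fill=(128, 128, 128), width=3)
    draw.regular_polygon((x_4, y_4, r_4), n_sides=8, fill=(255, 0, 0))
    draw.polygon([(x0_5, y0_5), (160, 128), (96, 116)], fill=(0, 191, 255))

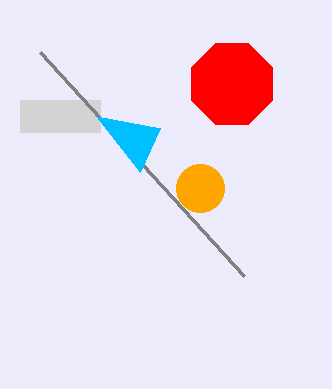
x0_1 = 20; y0_1 = 100; x1_1 = 100; y1_1 = 132; x_2 = 200; y_2 = 188; r_2 = 24; x0_3 = 244; y0_3 = 276; x_4 = 232; y_4 = 84; r_4 = 44; x0_5 = 140; y0_5 = 172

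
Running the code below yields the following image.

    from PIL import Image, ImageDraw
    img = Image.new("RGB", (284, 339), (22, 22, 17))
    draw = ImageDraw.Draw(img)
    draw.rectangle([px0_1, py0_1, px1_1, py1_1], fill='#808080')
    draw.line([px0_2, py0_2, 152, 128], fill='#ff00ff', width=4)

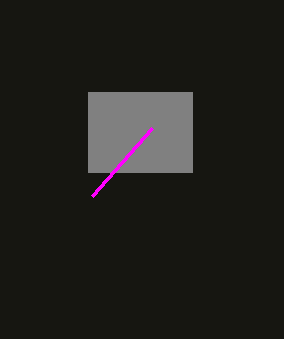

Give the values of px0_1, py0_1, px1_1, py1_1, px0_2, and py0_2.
px0_1 = 88, py0_1 = 92, px1_1 = 192, py1_1 = 172, px0_2 = 92, py0_2 = 196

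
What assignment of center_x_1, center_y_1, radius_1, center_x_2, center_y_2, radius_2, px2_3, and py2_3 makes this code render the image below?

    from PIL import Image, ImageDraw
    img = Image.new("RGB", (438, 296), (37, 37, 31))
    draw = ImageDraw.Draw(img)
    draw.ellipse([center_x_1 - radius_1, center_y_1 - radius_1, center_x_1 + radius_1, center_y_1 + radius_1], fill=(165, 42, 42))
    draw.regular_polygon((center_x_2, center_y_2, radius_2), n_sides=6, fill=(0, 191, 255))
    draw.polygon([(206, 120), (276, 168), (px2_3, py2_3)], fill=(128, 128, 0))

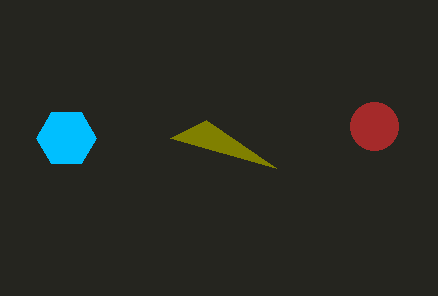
center_x_1 = 374, center_y_1 = 126, radius_1 = 24, center_x_2 = 66, center_y_2 = 138, radius_2 = 30, px2_3 = 170, py2_3 = 138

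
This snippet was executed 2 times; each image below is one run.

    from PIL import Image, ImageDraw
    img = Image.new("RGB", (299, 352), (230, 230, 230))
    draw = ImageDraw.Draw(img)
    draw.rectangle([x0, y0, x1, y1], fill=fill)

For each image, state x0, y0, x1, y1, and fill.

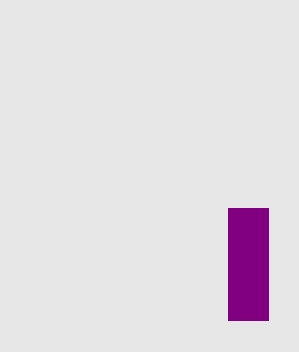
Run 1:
x0 = 228; y0 = 208; x1 = 268; y1 = 320; fill = 'purple'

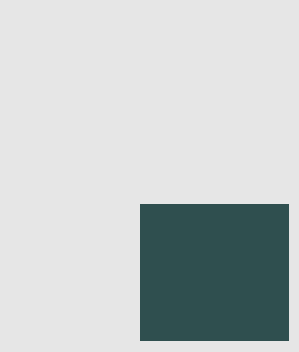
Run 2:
x0 = 140, y0 = 204, x1 = 288, y1 = 340, fill = 'darkslategray'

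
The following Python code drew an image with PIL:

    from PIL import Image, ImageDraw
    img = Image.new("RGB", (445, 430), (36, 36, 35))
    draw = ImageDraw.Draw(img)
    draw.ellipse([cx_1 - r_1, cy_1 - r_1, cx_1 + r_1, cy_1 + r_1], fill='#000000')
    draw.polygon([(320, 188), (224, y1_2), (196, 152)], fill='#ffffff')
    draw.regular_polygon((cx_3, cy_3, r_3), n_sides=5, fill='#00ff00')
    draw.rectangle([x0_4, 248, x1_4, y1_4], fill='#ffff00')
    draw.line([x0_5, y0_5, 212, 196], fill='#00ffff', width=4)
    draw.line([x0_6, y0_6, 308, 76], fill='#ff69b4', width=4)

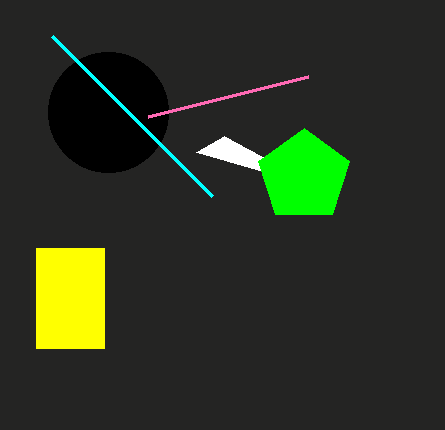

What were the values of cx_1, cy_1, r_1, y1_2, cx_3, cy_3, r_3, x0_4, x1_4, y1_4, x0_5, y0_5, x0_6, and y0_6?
cx_1 = 108
cy_1 = 112
r_1 = 60
y1_2 = 136
cx_3 = 304
cy_3 = 176
r_3 = 48
x0_4 = 36
x1_4 = 104
y1_4 = 348
x0_5 = 52
y0_5 = 36
x0_6 = 148
y0_6 = 116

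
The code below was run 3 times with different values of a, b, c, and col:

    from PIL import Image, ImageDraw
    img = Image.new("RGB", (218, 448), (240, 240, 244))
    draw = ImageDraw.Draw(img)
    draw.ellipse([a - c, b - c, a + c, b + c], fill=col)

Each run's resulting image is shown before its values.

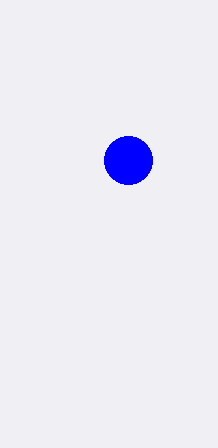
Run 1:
a = 128
b = 160
c = 24
col = 'blue'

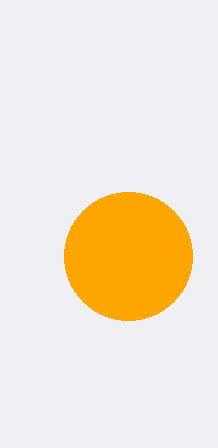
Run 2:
a = 128, b = 256, c = 64, col = 'orange'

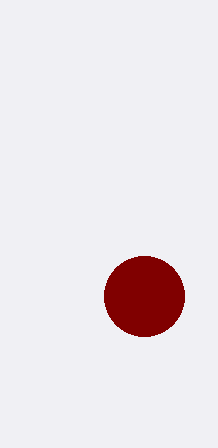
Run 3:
a = 144; b = 296; c = 40; col = 'maroon'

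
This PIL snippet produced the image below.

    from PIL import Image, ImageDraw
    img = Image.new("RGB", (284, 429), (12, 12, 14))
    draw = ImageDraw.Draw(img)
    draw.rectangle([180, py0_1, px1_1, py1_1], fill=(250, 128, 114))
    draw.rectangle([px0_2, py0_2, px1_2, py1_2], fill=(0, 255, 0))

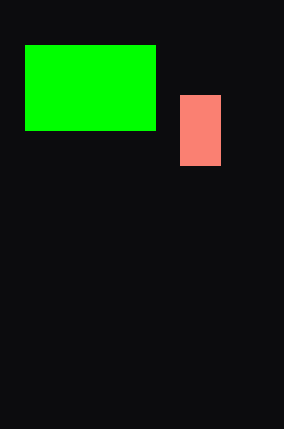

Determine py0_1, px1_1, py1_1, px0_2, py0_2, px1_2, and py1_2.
py0_1 = 95; px1_1 = 220; py1_1 = 165; px0_2 = 25; py0_2 = 45; px1_2 = 155; py1_2 = 130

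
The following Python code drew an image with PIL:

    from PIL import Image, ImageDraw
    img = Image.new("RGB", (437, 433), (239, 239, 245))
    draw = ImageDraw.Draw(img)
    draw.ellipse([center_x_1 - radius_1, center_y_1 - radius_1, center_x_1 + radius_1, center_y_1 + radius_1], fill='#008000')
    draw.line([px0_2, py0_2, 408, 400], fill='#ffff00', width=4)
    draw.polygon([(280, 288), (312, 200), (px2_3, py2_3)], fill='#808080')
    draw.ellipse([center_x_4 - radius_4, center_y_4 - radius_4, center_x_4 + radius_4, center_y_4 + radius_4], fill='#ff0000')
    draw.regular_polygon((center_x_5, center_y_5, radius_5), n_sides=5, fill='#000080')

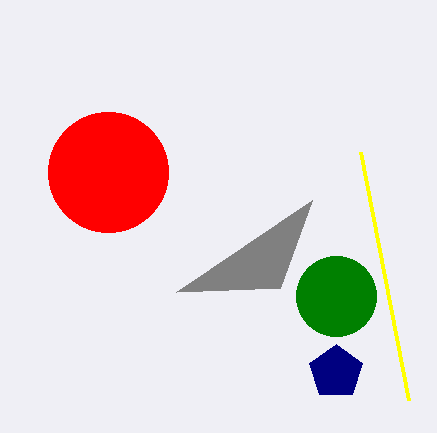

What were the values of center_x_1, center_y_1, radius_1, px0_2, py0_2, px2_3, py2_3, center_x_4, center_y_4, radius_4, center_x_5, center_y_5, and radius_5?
center_x_1 = 336
center_y_1 = 296
radius_1 = 40
px0_2 = 360
py0_2 = 152
px2_3 = 176
py2_3 = 292
center_x_4 = 108
center_y_4 = 172
radius_4 = 60
center_x_5 = 336
center_y_5 = 372
radius_5 = 28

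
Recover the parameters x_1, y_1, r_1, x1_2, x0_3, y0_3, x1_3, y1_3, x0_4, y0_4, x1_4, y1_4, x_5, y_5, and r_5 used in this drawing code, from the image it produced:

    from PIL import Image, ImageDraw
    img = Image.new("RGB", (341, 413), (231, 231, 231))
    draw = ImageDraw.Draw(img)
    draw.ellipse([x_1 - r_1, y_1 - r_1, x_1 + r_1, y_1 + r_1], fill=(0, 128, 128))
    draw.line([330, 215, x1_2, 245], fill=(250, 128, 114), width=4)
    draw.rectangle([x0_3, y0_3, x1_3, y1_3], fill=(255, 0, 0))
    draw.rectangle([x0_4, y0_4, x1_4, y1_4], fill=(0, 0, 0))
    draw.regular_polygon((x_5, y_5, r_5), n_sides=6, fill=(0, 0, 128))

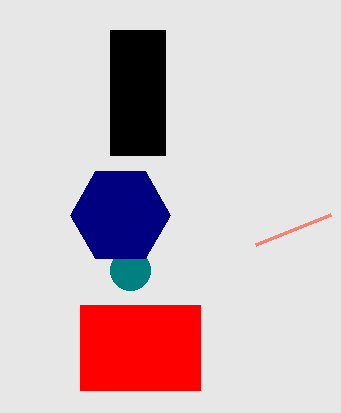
x_1 = 130
y_1 = 270
r_1 = 20
x1_2 = 255
x0_3 = 80
y0_3 = 305
x1_3 = 200
y1_3 = 390
x0_4 = 110
y0_4 = 30
x1_4 = 165
y1_4 = 155
x_5 = 120
y_5 = 215
r_5 = 50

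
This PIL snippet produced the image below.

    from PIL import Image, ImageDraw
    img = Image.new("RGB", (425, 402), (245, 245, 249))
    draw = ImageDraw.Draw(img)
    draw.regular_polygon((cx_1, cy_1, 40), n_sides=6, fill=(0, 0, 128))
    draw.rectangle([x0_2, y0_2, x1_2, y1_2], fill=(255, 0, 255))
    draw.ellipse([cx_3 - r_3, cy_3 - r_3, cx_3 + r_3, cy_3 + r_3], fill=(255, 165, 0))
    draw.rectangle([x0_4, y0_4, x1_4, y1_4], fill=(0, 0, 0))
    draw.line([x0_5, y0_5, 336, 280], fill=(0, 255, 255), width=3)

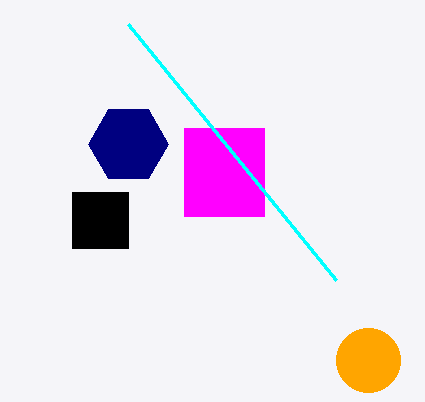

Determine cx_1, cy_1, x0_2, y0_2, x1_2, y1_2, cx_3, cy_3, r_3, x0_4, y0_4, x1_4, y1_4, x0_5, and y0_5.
cx_1 = 128
cy_1 = 144
x0_2 = 184
y0_2 = 128
x1_2 = 264
y1_2 = 216
cx_3 = 368
cy_3 = 360
r_3 = 32
x0_4 = 72
y0_4 = 192
x1_4 = 128
y1_4 = 248
x0_5 = 128
y0_5 = 24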